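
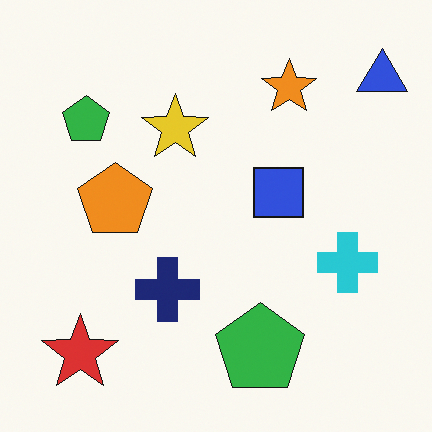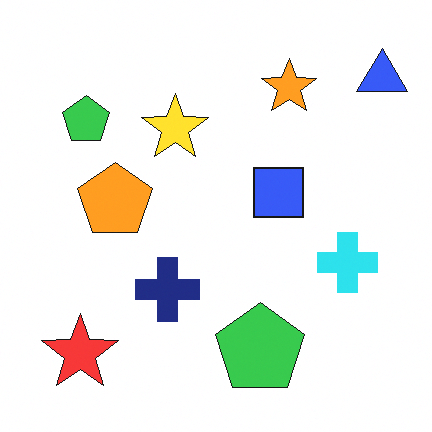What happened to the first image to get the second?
The second image is the first brightened a little.

Every pixel — background and shapes alike — is uniformly brightened.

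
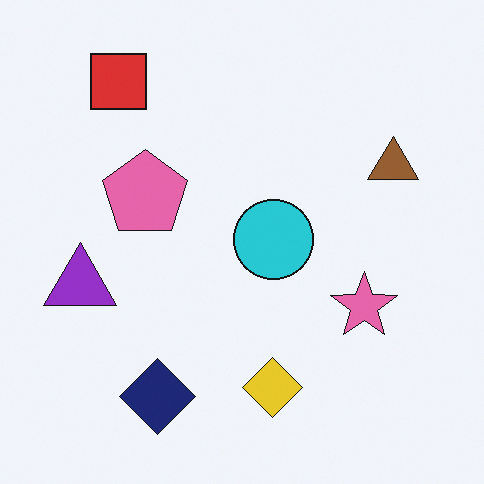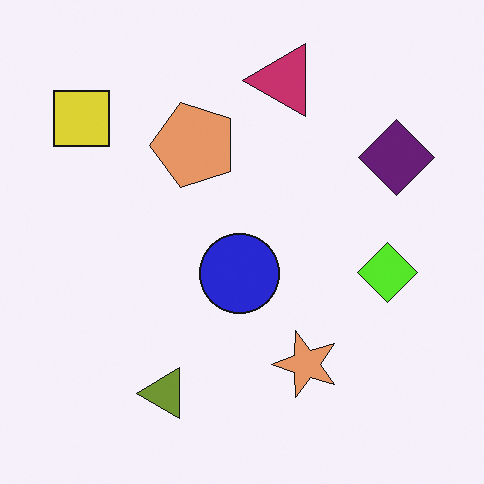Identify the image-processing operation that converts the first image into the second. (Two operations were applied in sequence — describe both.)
Transposed (reflected across the top-left ↔ bottom-right diagonal), then hue-shifted by a small amount.

Shapes have swapped their row and column positions — what was in the top-right is now in the bottom-left — a diagonal reflection. Every shape's color has rotated by the same amount around the hue wheel — a uniform hue shift.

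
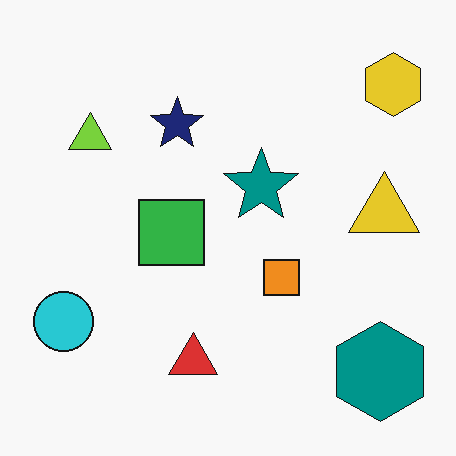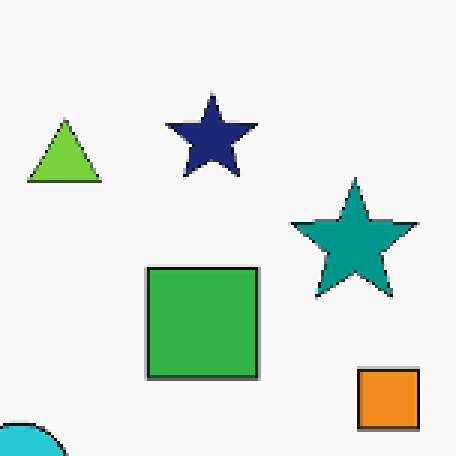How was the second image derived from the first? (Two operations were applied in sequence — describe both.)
This is the original image cropped tightly and scaled back up, then mildly pixelated.

The visible shapes are larger and the field of view is narrower; shapes near the original edges may be partly or wholly outside the frame — a crop-and-rescale. Shapes are reduced to large square blocks; fine edges and outlines are lost — a downscale-then-upscale (mosaic) effect.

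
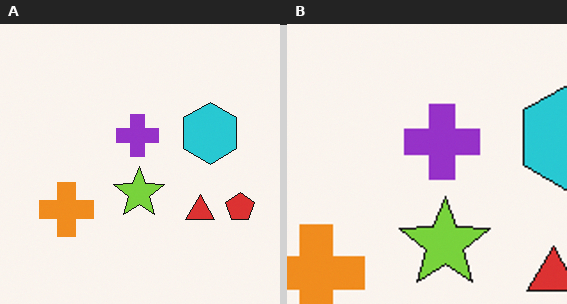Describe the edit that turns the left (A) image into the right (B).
This is the original image cropped to a noticeably smaller region and rescaled.

The visible shapes are larger and the field of view is narrower; shapes near the original edges may be partly or wholly outside the frame — a crop-and-rescale.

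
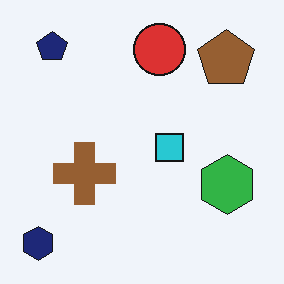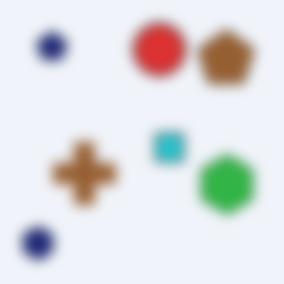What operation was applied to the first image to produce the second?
It was heavily blurred.

Shape edges and outlines are uniformly softened across the whole image.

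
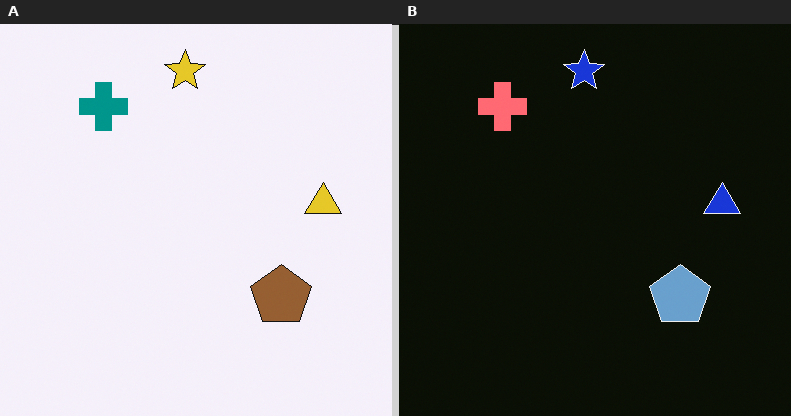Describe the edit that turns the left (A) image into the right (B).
It was color-inverted (negative).

The light background has become dark and every shape's color is its complement — a photographic negative.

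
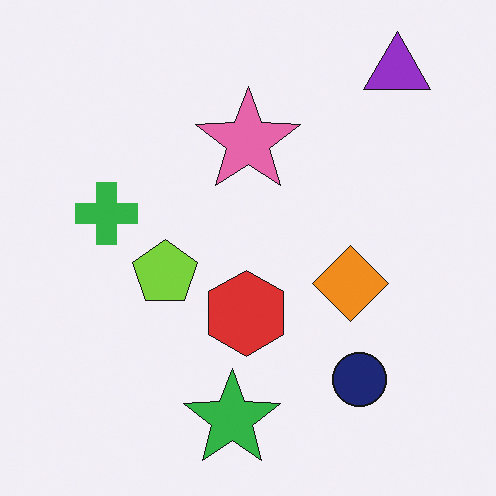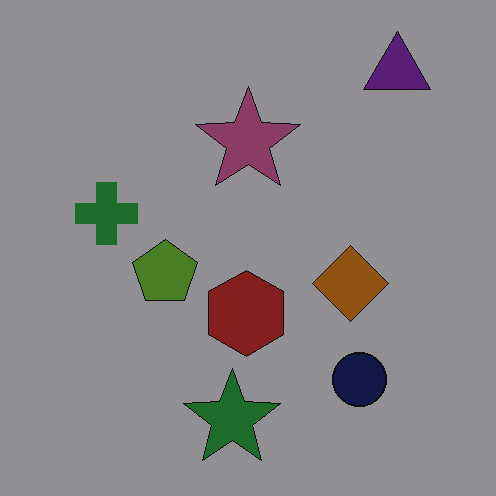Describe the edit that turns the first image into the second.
Substantially darkened.

Every pixel — background and shapes alike — is uniformly darkened.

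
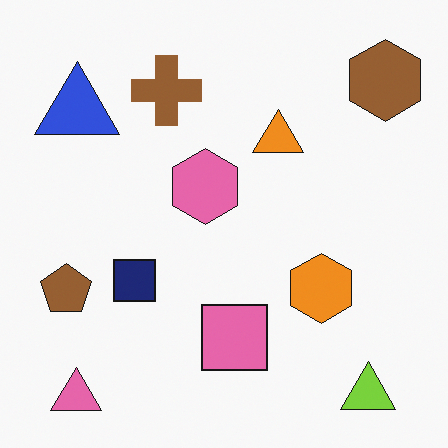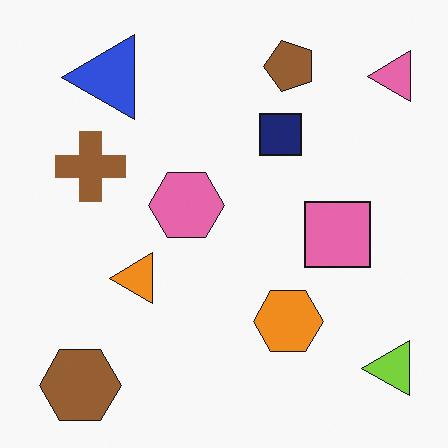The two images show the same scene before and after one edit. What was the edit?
Transposed (reflected across the top-left ↔ bottom-right diagonal).

Shapes have swapped their row and column positions — what was in the top-right is now in the bottom-left — a diagonal reflection.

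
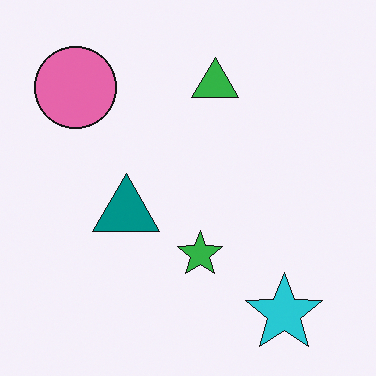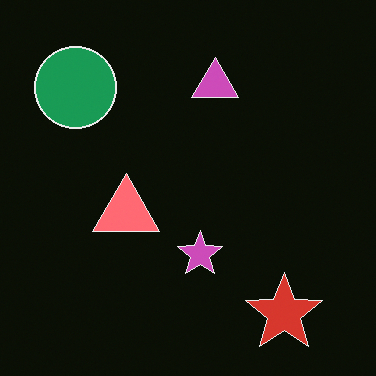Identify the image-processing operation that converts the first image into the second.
The transformation is: color-inverted (negative).

The light background has become dark and every shape's color is its complement — a photographic negative.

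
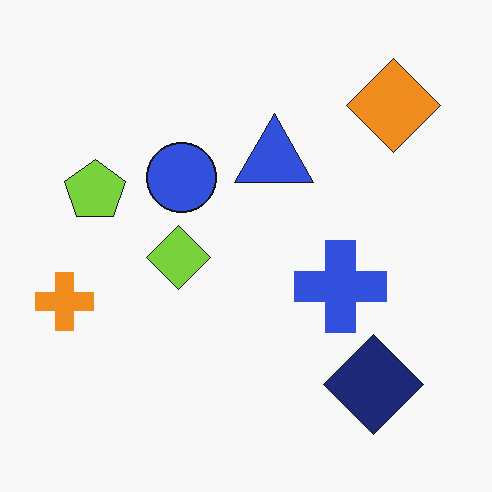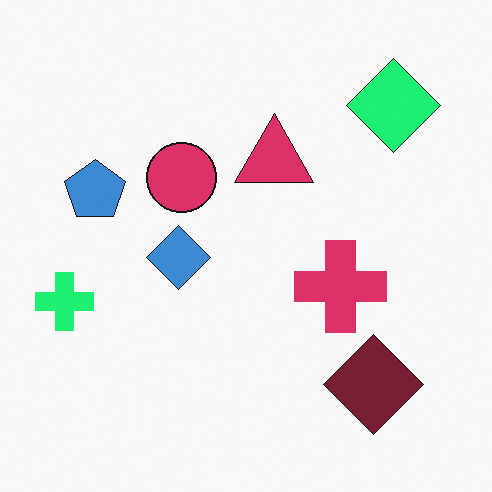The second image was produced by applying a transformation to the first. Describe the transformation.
The second image is the first hue-shifted noticeably.

Every shape's color has rotated by the same amount around the hue wheel — a uniform hue shift.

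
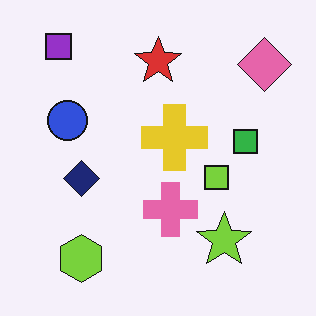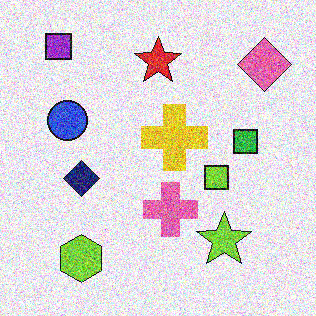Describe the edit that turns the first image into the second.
This is the original image degraded with heavy additive noise.

Random speckle covers the whole image, including the flat background.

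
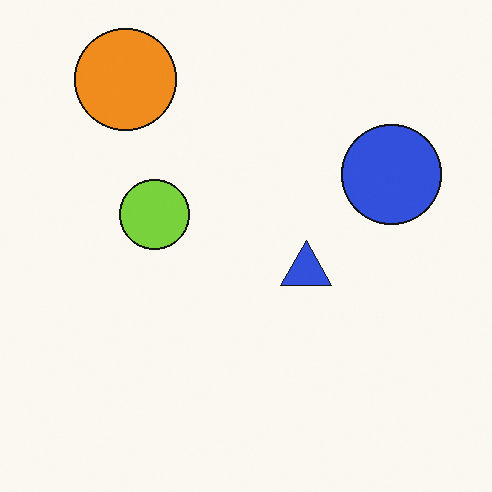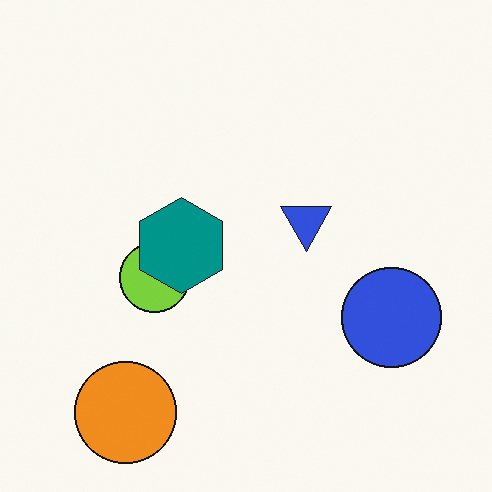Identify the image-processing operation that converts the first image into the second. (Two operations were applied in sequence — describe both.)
The transformation is: flipped vertically (top ↔ bottom), then overlaid with an additional teal hexagon.

The orange circle is in the top-left of the first image and the bottom-left of the second — shapes on opposite sides of the horizontal midline have swapped in a mirror flip. A teal hexagon appears in the second image that is absent from the first.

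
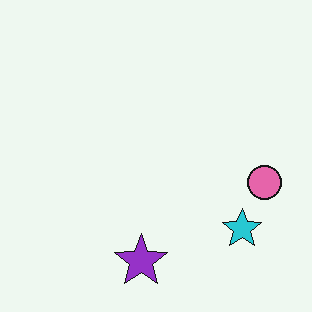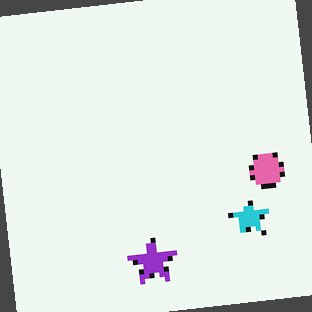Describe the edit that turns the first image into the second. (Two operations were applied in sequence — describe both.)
Mildly pixelated, then rotated counter-clockwise by a few degrees.

Shapes are reduced to large square blocks; fine edges and outlines are lost — a downscale-then-upscale (mosaic) effect. Every shape is tilted by the same angle and the image corners show triangular fill wedges — a whole-image rotation by a non-right angle.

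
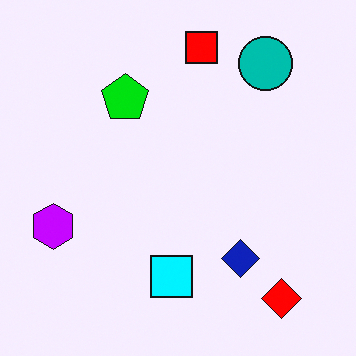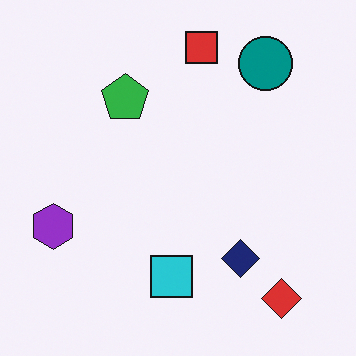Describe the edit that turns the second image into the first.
The image was heavily oversaturated.

All colors are more vivid — a global saturation change.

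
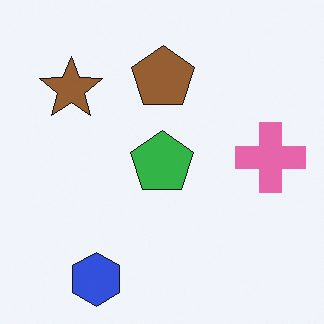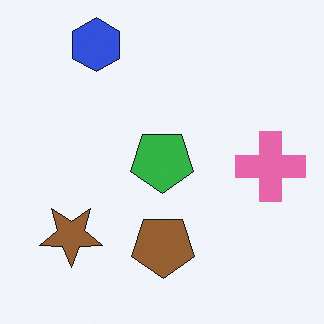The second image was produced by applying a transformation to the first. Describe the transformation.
It was flipped vertically (top ↔ bottom).

The blue hexagon is in the bottom-left of the first image and the top-left of the second — shapes on opposite sides of the horizontal midline have swapped in a mirror flip.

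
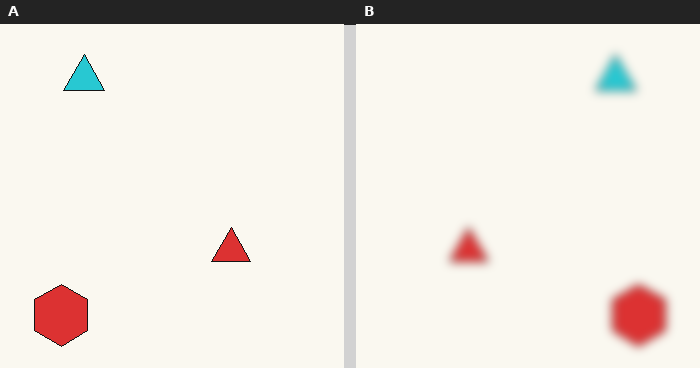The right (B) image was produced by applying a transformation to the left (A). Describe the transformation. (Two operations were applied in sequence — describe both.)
The right (B) image is the left (A) strongly gaussian-blurred, then flipped horizontally (left ↔ right).

Shape edges and outlines are uniformly softened across the whole image. The red hexagon is in the bottom-left of the left (A) image and the bottom-right of the right (B) — shapes on opposite sides of the vertical midline have swapped in a mirror flip.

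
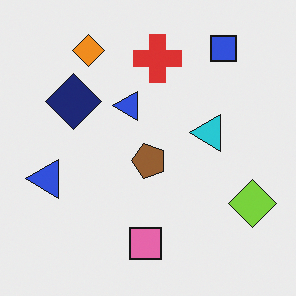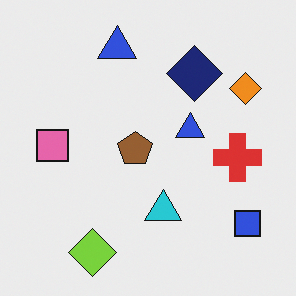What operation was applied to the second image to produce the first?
It was rotated 90° counter-clockwise.

The blue square sits in the bottom-right of the second image and the top-right of the first — consistent with a whole-image 90° counter-clockwise rotation.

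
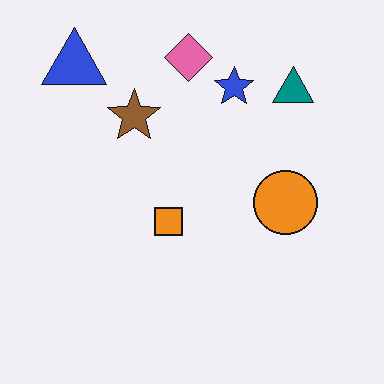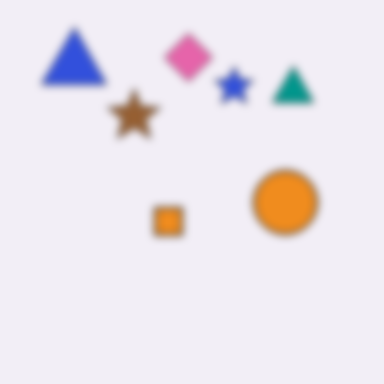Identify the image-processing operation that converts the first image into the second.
This is the original image noticeably gaussian-blurred.

Shape edges and outlines are uniformly softened across the whole image.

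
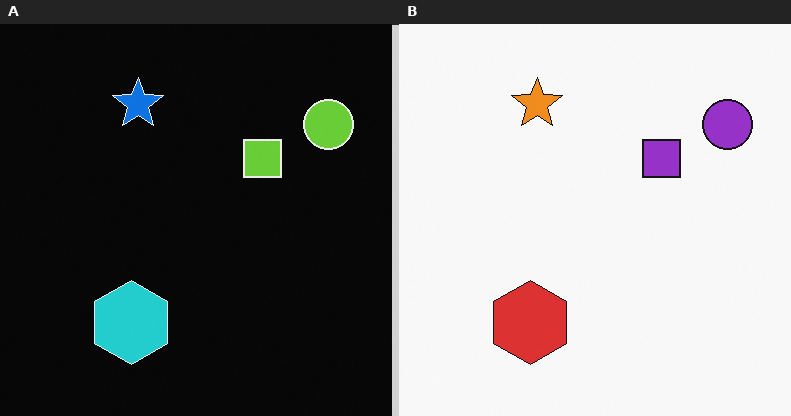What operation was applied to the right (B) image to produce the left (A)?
The image was color-inverted (negative).

The light background has become dark and every shape's color is its complement — a photographic negative.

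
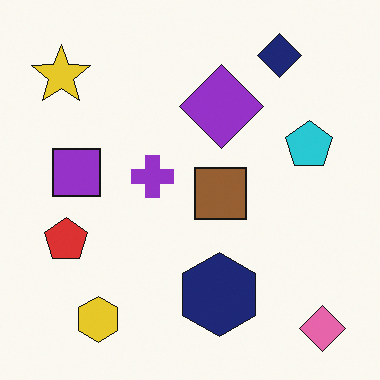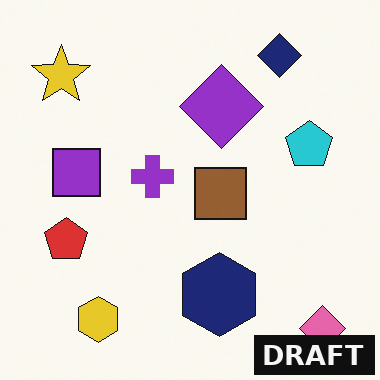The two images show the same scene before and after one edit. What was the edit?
The transformation is: watermarked with the text "DRAFT" in the lower-right corner.

A dark label reading "DRAFT" appears in the lower-right corner.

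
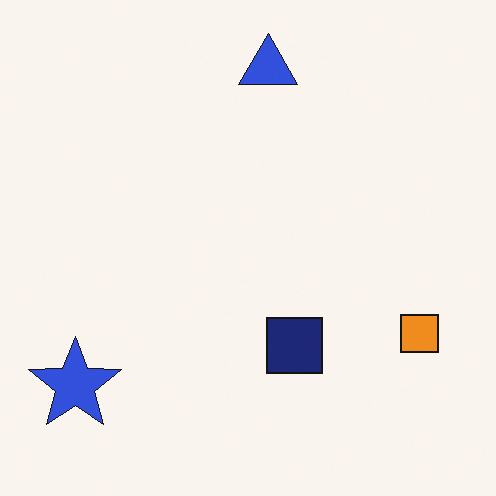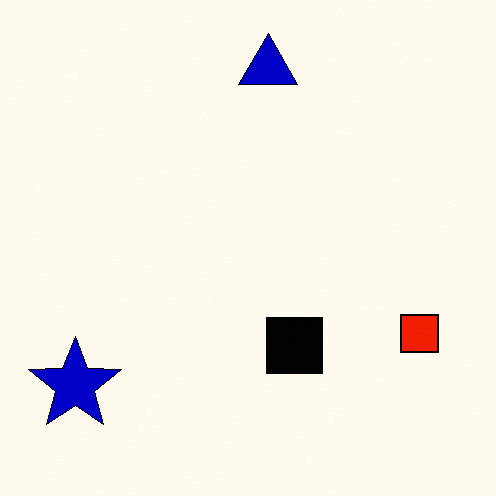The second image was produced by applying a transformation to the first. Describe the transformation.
The transformation is: given much higher contrast.

Tones are pushed away from mid-grey across the whole image — a global contrast change.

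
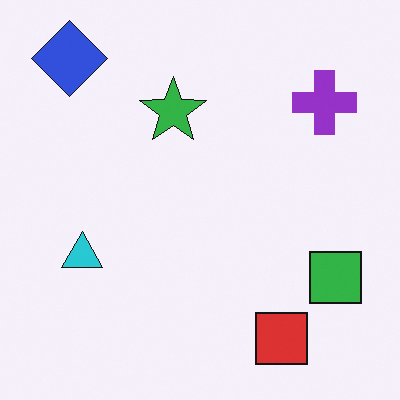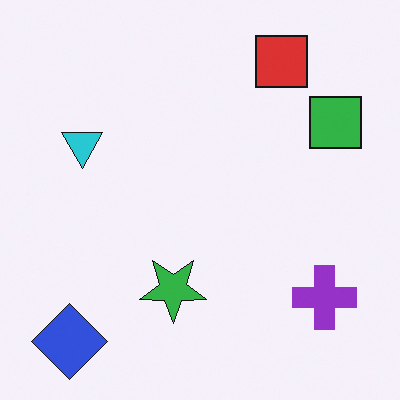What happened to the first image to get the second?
It was flipped vertically (top ↔ bottom).

The blue diamond is in the top-left of the first image and the bottom-left of the second — shapes on opposite sides of the horizontal midline have swapped in a mirror flip.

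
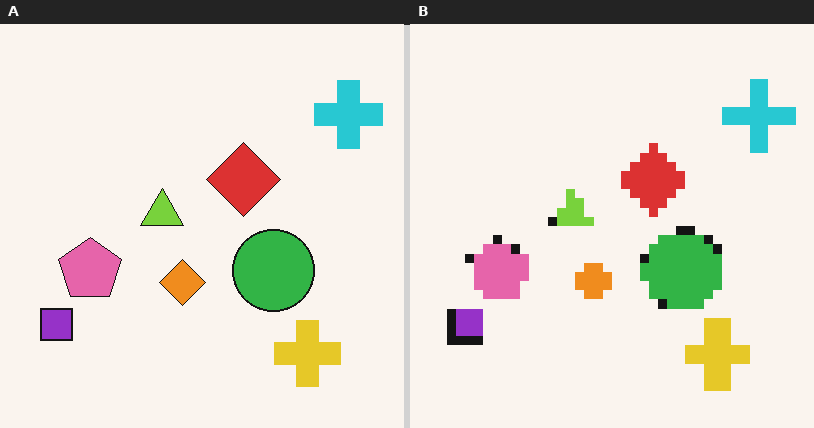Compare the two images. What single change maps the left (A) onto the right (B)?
The right (B) image is the left (A) heavily pixelated into large blocks.

Shapes are reduced to large square blocks; fine edges and outlines are lost — a downscale-then-upscale (mosaic) effect.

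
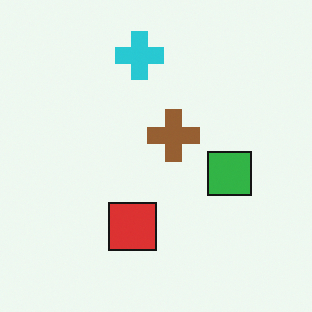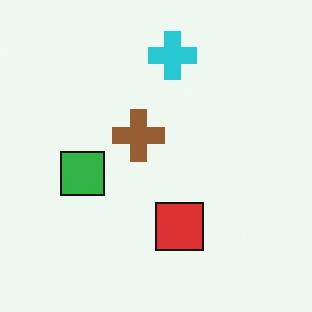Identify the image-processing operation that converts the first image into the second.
This is the original image flipped horizontally (left ↔ right).

The green square is in the right of the first image and the left of the second — shapes on opposite sides of the vertical midline have swapped in a mirror flip.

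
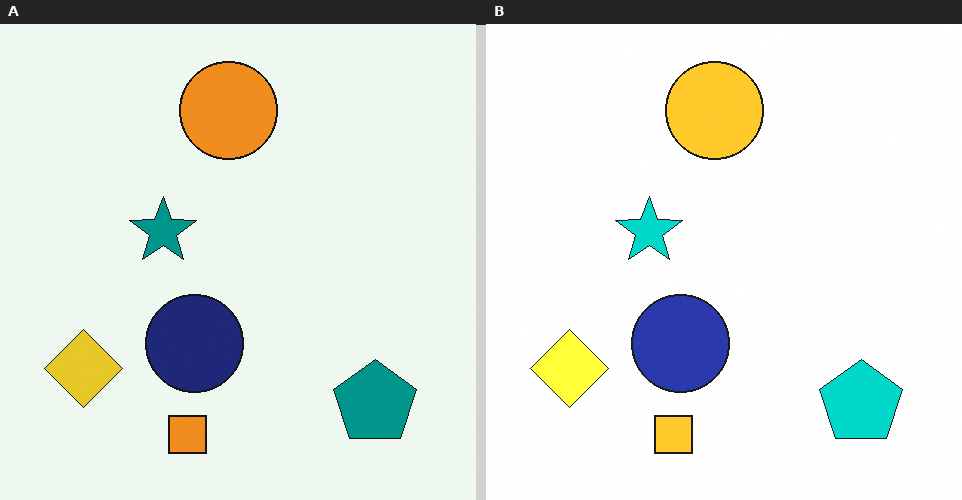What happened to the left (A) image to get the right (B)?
The right (B) image is the left (A) substantially brightened.

Every pixel — background and shapes alike — is uniformly brightened.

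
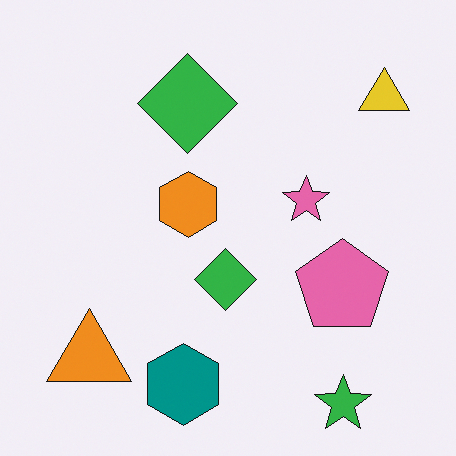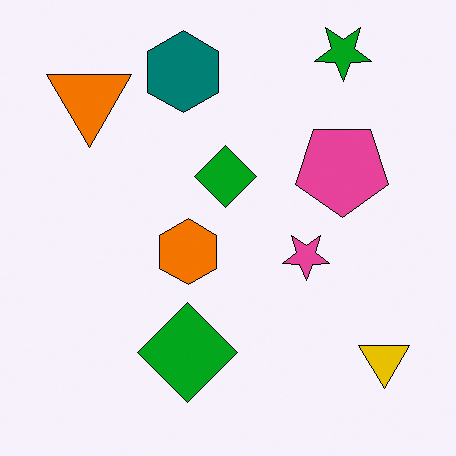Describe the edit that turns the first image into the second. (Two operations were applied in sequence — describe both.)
This is the original image flipped vertically (top ↔ bottom), then given slightly increased contrast.

The green star is in the bottom-right of the first image and the top-right of the second — shapes on opposite sides of the horizontal midline have swapped in a mirror flip. Tones are pushed away from mid-grey across the whole image — a global contrast change.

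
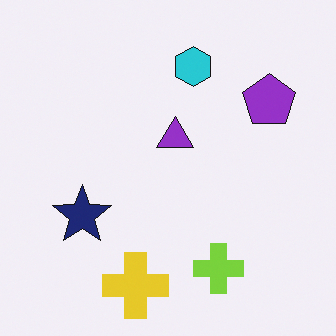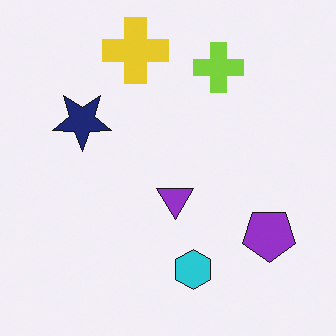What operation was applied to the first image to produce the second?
This is the original image flipped vertically (top ↔ bottom).

The yellow cross is in the bottom of the first image and the top of the second — shapes on opposite sides of the horizontal midline have swapped in a mirror flip.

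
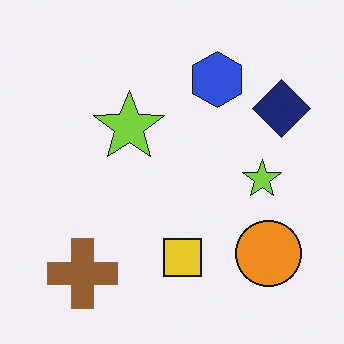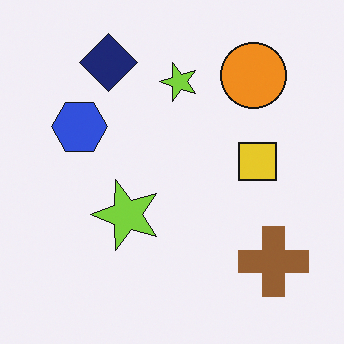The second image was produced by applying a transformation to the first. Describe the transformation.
The transformation is: rotated 90° counter-clockwise.

The brown cross sits in the bottom-left of the first image and the bottom-right of the second — consistent with a whole-image 90° counter-clockwise rotation.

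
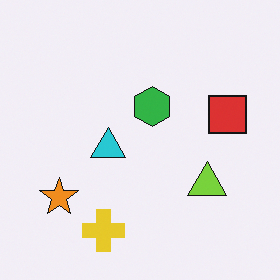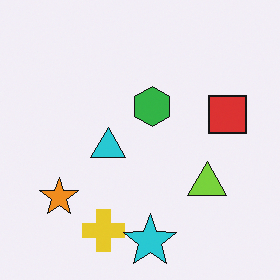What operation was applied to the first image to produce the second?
It was overlaid with an additional cyan star.

A cyan star appears in the second image that is absent from the first.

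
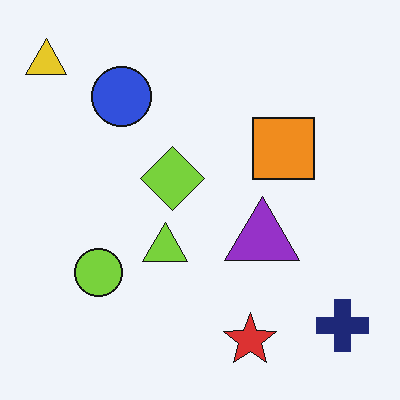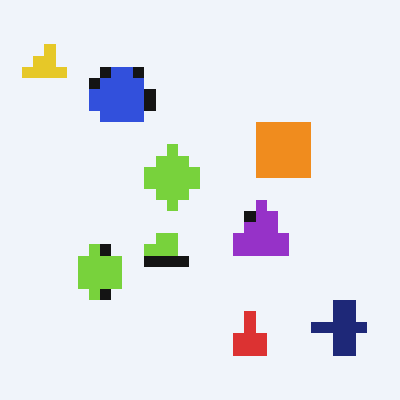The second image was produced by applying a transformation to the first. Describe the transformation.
The second image is the first coarsely pixelated.

Shapes are reduced to large square blocks; fine edges and outlines are lost — a downscale-then-upscale (mosaic) effect.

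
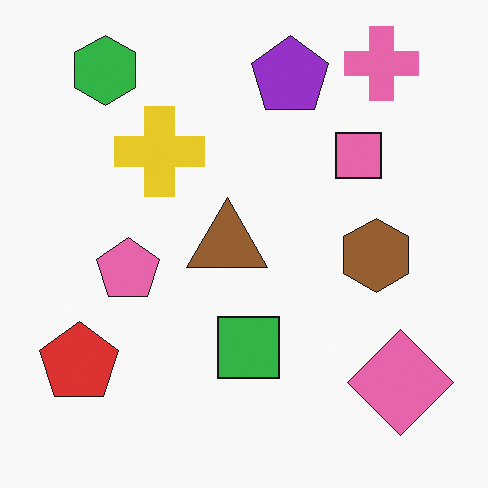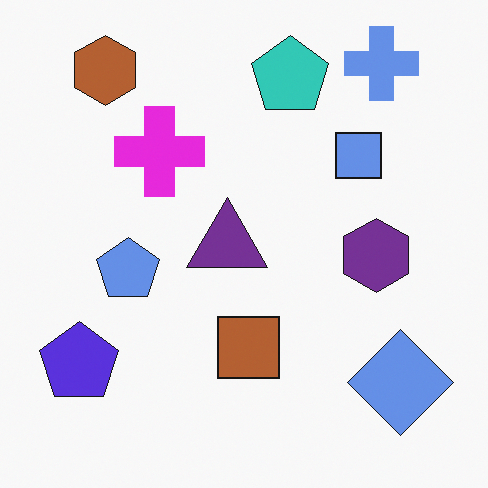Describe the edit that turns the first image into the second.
This is the original image hue-shifted by a large amount.

Every shape's color has rotated by the same amount around the hue wheel — a uniform hue shift.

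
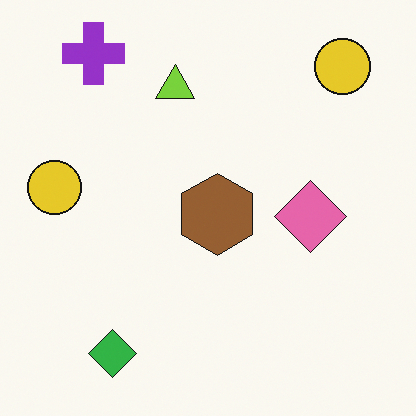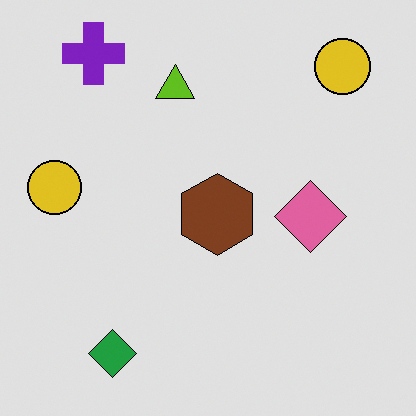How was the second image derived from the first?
This is the original image moderately posterized.

Each flat color has snapped to a coarser quantized level — most visibly, the near-white background has dropped to a flat grey.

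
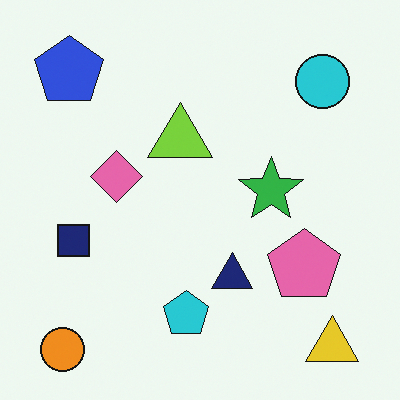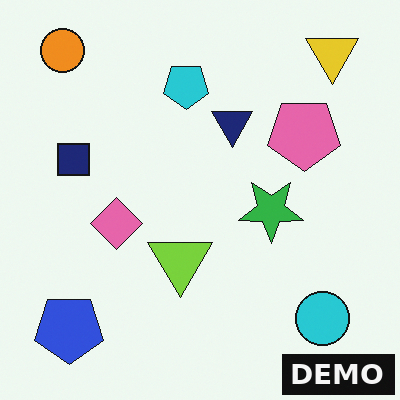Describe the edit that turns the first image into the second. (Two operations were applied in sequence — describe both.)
Flipped vertically (top ↔ bottom), then watermarked with the text "DEMO" in the lower-right corner.

The orange circle is in the bottom-left of the first image and the top-left of the second — shapes on opposite sides of the horizontal midline have swapped in a mirror flip. A dark label reading "DEMO" appears in the lower-right corner.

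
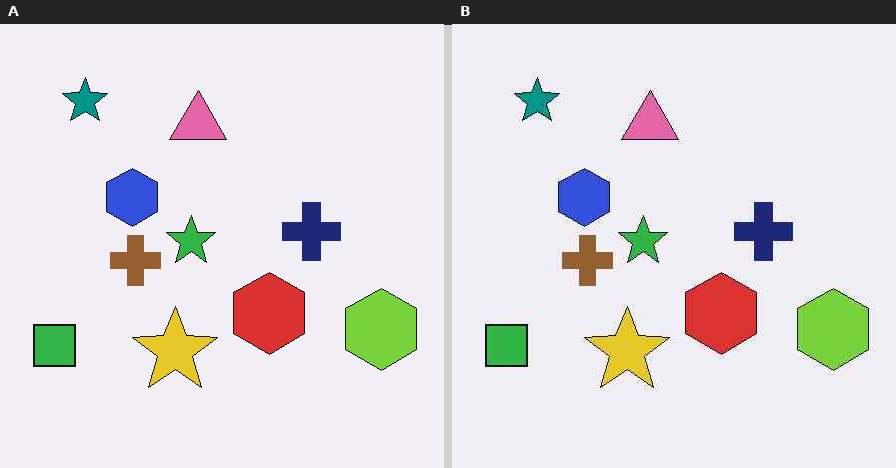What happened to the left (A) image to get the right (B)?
This is the original image JPEG-compressed with visible artifacts.

Blocky 8×8 compression artifacts appear around shape edges and the flat background shows ringing — characteristic JPEG degradation.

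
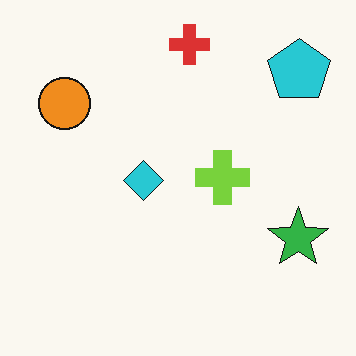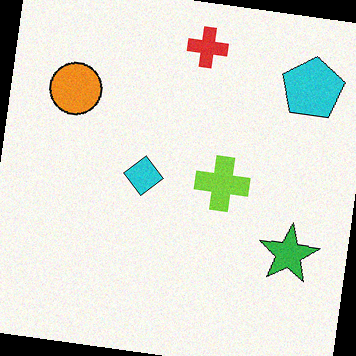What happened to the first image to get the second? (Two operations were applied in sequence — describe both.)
This is the original image degraded with subtle gaussian noise, then rotated clockwise by a few degrees.

Random speckle covers the whole image, including the flat background. Every shape is tilted by the same angle and the image corners show triangular fill wedges — a whole-image rotation by a non-right angle.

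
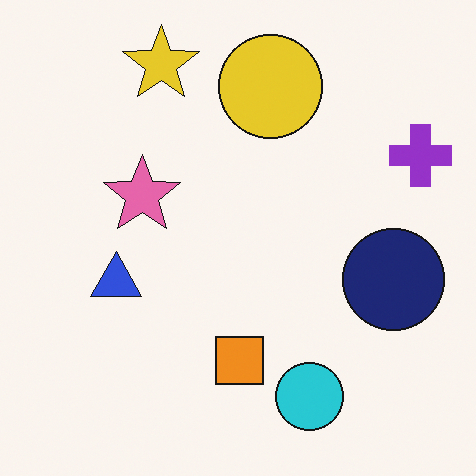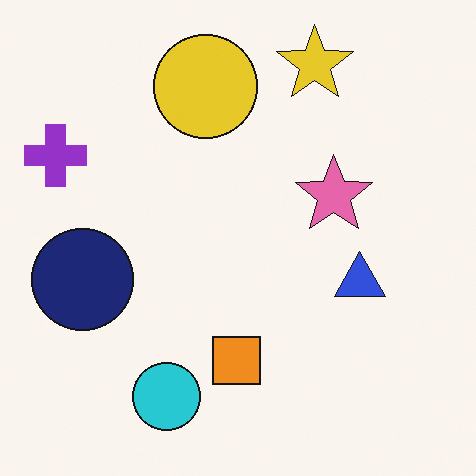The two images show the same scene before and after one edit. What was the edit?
This is the original image flipped horizontally (left ↔ right).

The purple cross is in the top-right of the first image and the top-left of the second — shapes on opposite sides of the vertical midline have swapped in a mirror flip.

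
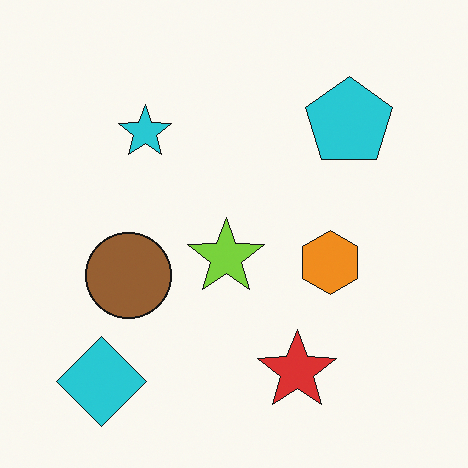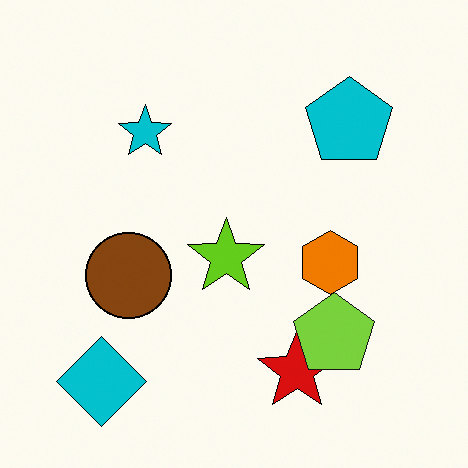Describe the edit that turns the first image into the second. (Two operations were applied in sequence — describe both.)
The image was given slightly increased contrast, then overlaid with an additional lime pentagon.

Tones are pushed away from mid-grey across the whole image — a global contrast change. A lime pentagon appears in the second image that is absent from the first.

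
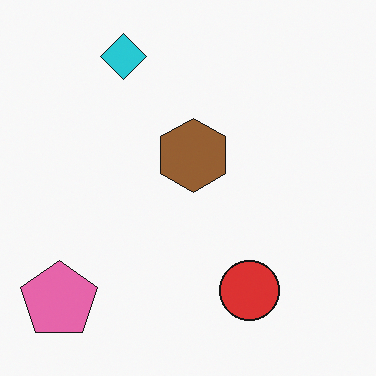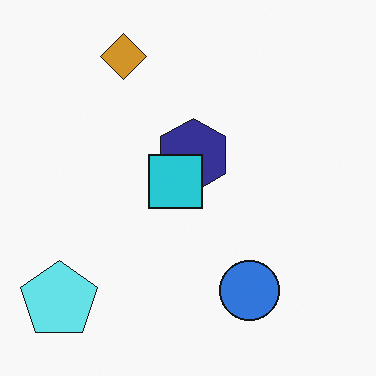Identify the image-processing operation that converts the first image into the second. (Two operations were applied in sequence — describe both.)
It was hue-shifted by a large amount, then overlaid with an additional cyan square.

Every shape's color has rotated by the same amount around the hue wheel — a uniform hue shift. A cyan square appears in the second image that is absent from the first.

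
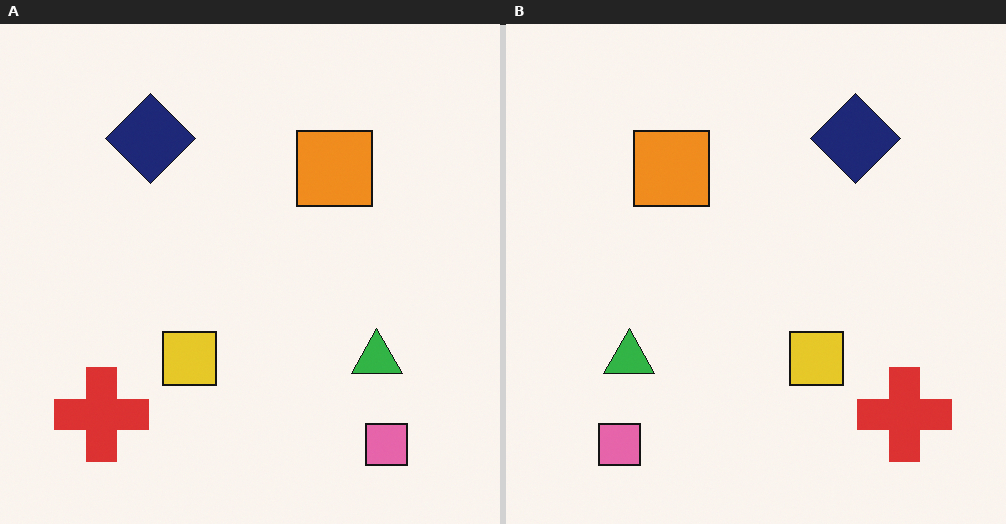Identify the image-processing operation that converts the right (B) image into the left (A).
This is the original image flipped horizontally (left ↔ right).

The red cross is in the bottom-right of the right (B) image and the bottom-left of the left (A) — shapes on opposite sides of the vertical midline have swapped in a mirror flip.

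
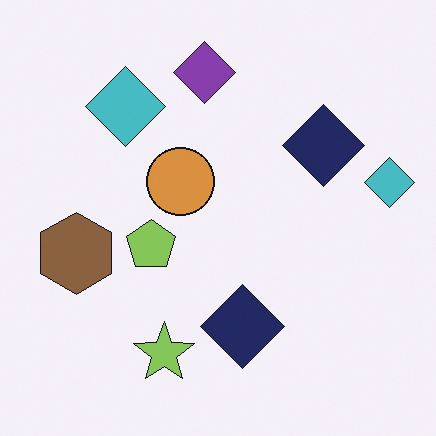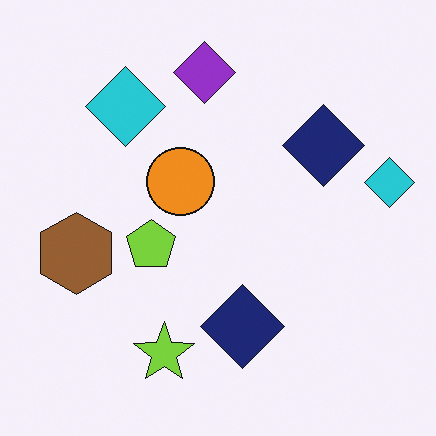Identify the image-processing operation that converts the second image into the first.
The image was slightly desaturated.

All colors are more muted and greyish — a global saturation change.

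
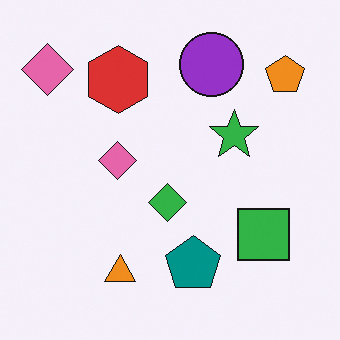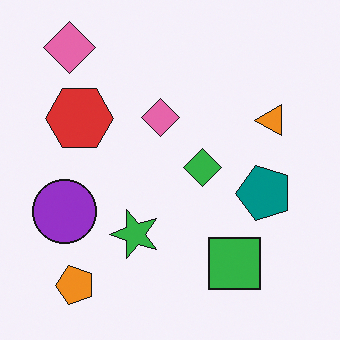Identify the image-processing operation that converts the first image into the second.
It was transposed (reflected across the top-left ↔ bottom-right diagonal).

Shapes have swapped their row and column positions — what was in the top-right is now in the bottom-left — a diagonal reflection.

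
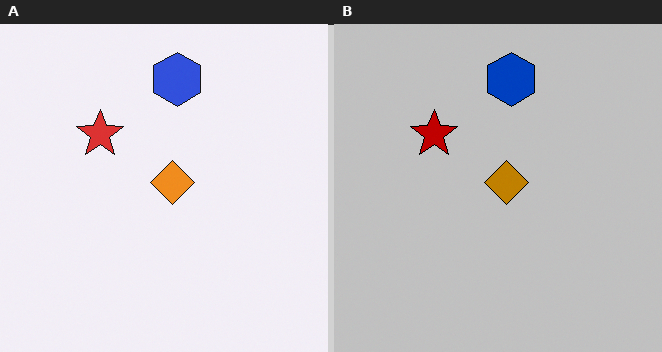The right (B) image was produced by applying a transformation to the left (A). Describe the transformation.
This is the original image aggressively posterized.

Each flat color has snapped to a coarser quantized level — most visibly, the near-white background has dropped to a flat grey.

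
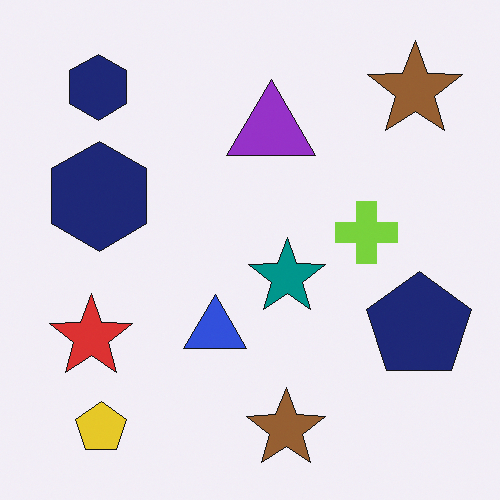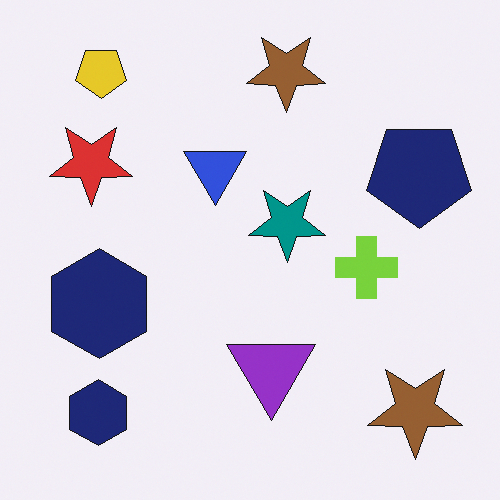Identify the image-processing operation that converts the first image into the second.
It was flipped vertically (top ↔ bottom).

The yellow pentagon is in the bottom-left of the first image and the top-left of the second — shapes on opposite sides of the horizontal midline have swapped in a mirror flip.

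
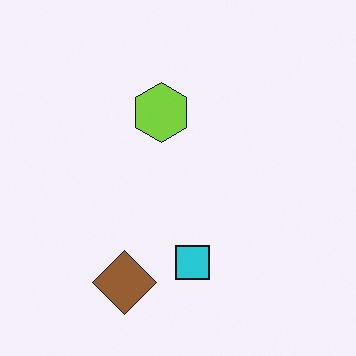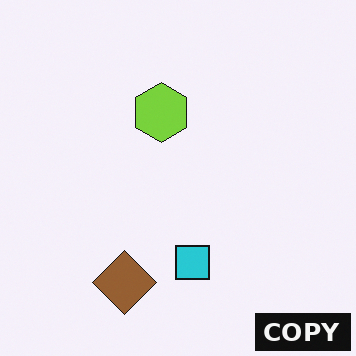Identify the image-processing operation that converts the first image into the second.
This is the original image watermarked with the text "COPY" in the lower-right corner.

A dark label reading "COPY" appears in the lower-right corner.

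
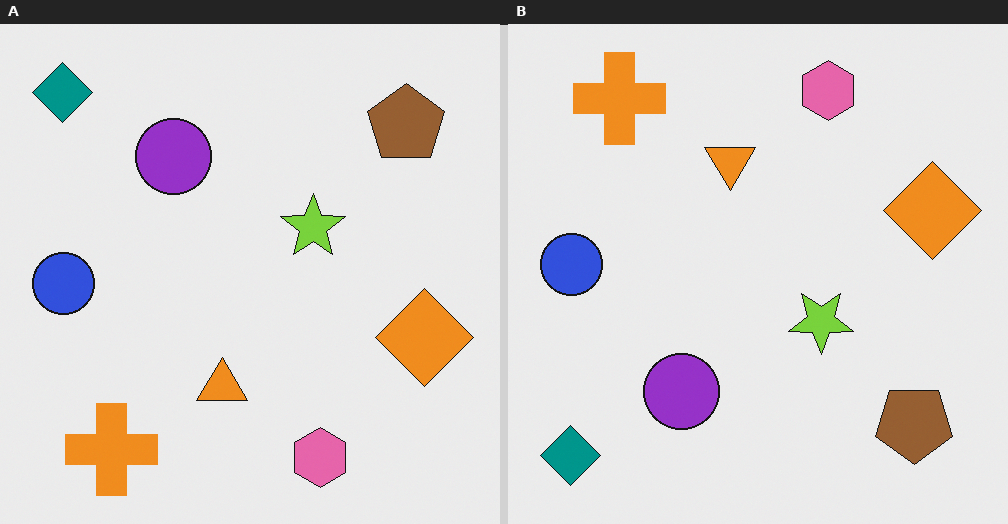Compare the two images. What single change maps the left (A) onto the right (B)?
It was flipped vertically (top ↔ bottom).

The pink hexagon is in the bottom of the left (A) image and the top of the right (B) — shapes on opposite sides of the horizontal midline have swapped in a mirror flip.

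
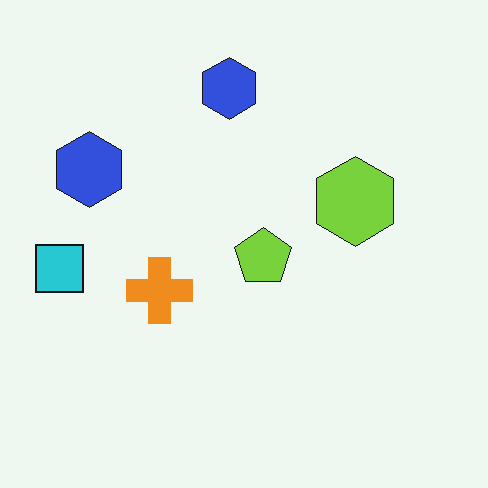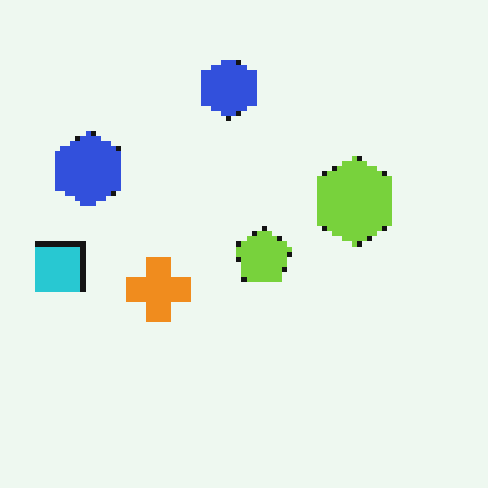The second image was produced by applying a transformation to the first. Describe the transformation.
It was mildly pixelated.

Shapes are reduced to large square blocks; fine edges and outlines are lost — a downscale-then-upscale (mosaic) effect.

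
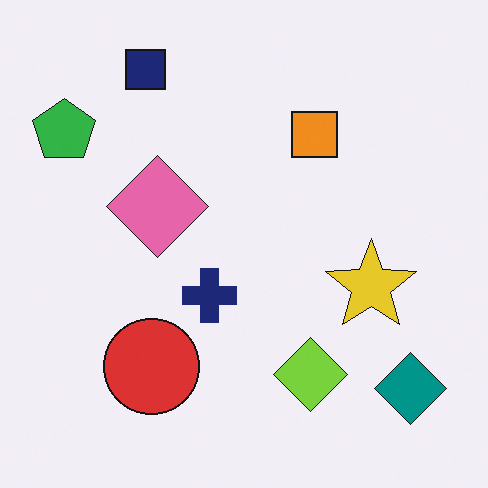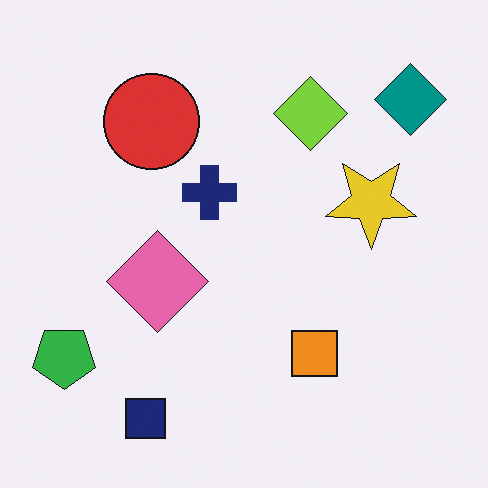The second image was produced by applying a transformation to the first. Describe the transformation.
The transformation is: flipped vertically (top ↔ bottom).

The navy square is in the top-left of the first image and the bottom-left of the second — shapes on opposite sides of the horizontal midline have swapped in a mirror flip.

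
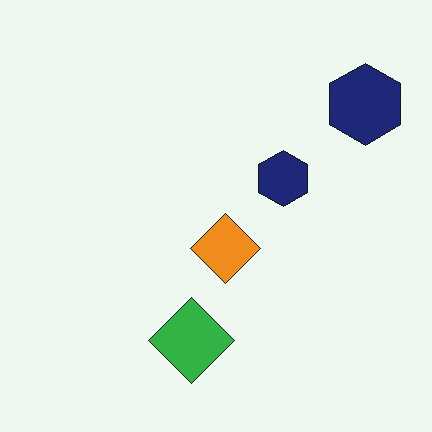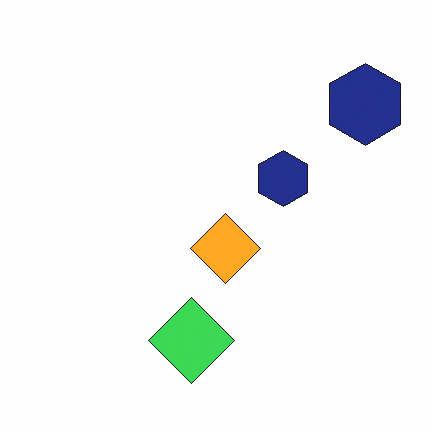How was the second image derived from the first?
It was brightened a little.

Every pixel — background and shapes alike — is uniformly brightened.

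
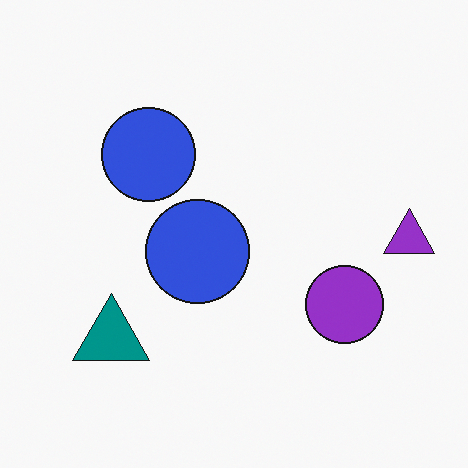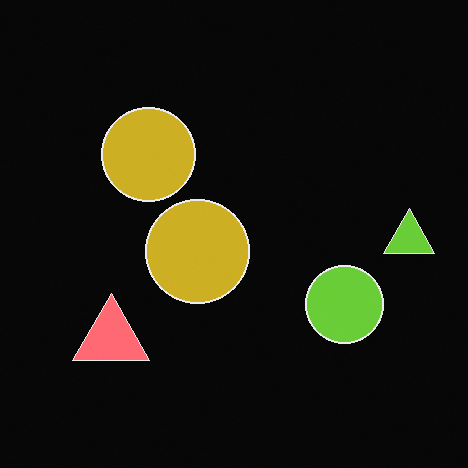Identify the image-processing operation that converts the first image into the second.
The image was color-inverted (negative).

The light background has become dark and every shape's color is its complement — a photographic negative.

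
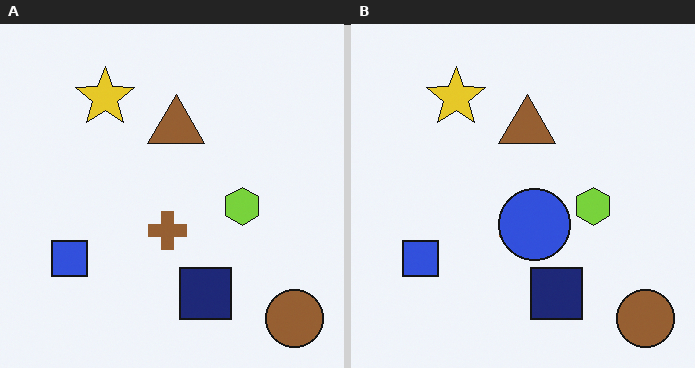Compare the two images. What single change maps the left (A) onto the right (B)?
The right (B) image is the left (A) overlaid with an additional blue circle.

A blue circle appears in the right (B) image that is absent from the left (A).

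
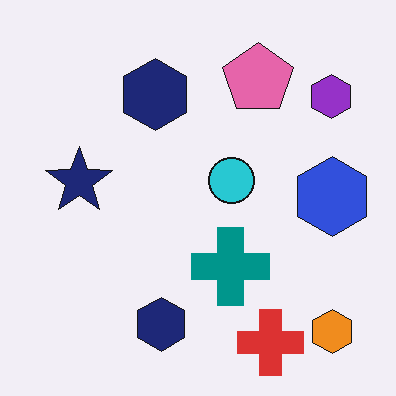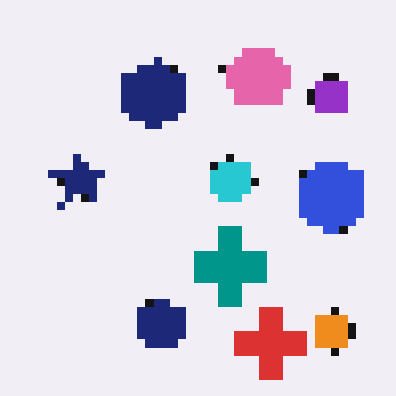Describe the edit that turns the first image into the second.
The image was moderately pixelated.

Shapes are reduced to large square blocks; fine edges and outlines are lost — a downscale-then-upscale (mosaic) effect.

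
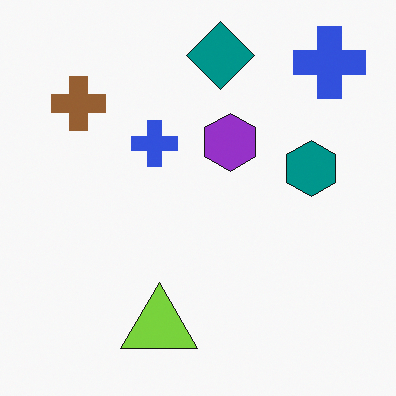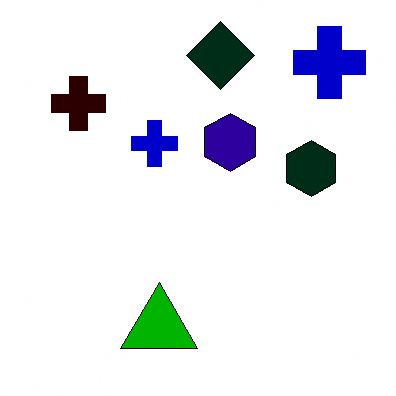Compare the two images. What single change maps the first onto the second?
The image was boosted in contrast.

Tones are pushed away from mid-grey across the whole image — a global contrast change.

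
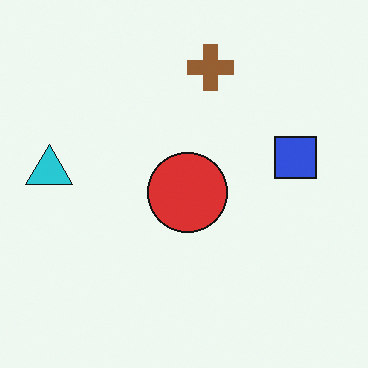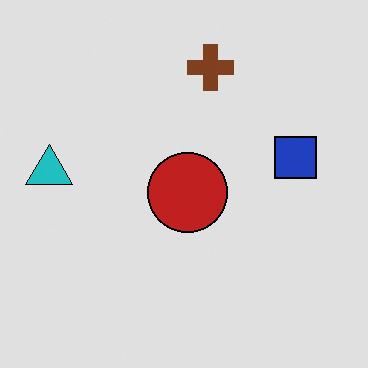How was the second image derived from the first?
Moderately posterized.

Each flat color has snapped to a coarser quantized level — most visibly, the near-white background has dropped to a flat grey.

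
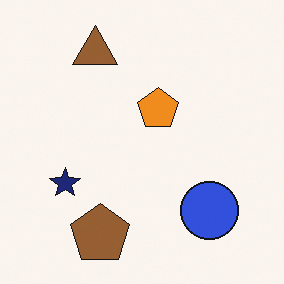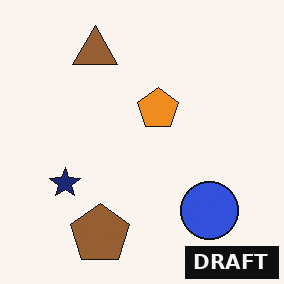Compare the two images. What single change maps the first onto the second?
This is the original image watermarked with the text "DRAFT" in the lower-right corner.

A dark label reading "DRAFT" appears in the lower-right corner.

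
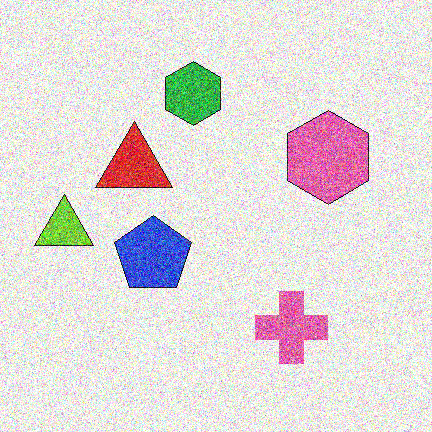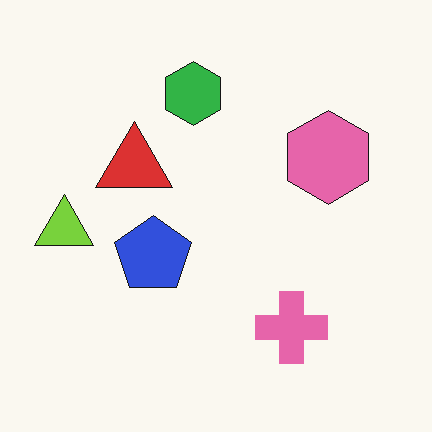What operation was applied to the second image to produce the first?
The transformation is: degraded with heavy additive noise.

Random speckle covers the whole image, including the flat background.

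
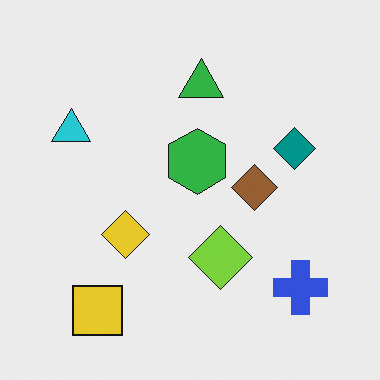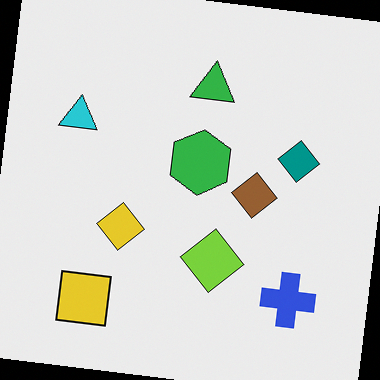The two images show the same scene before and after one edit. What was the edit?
It was rotated clockwise by a small amount.

Every shape is tilted by the same angle and the image corners show triangular fill wedges — a whole-image rotation by a non-right angle.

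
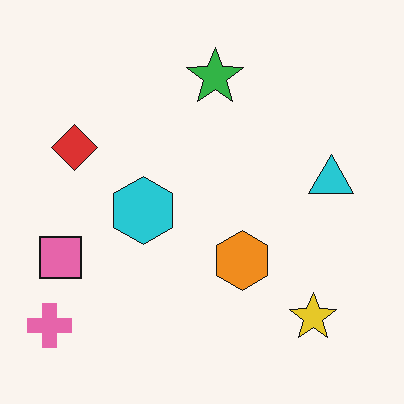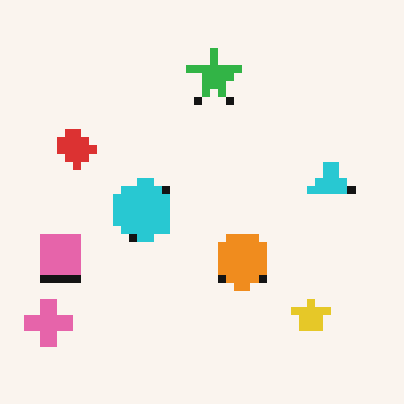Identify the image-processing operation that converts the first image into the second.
The image was pixelated into visible square blocks.

Shapes are reduced to large square blocks; fine edges and outlines are lost — a downscale-then-upscale (mosaic) effect.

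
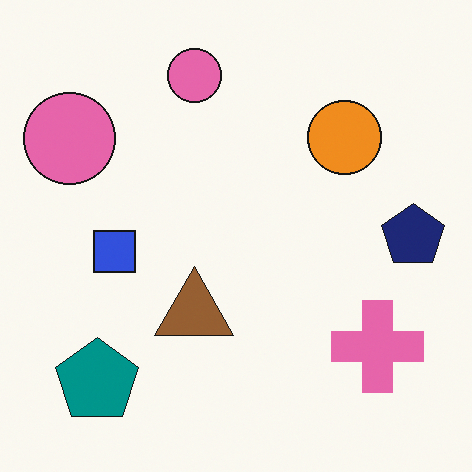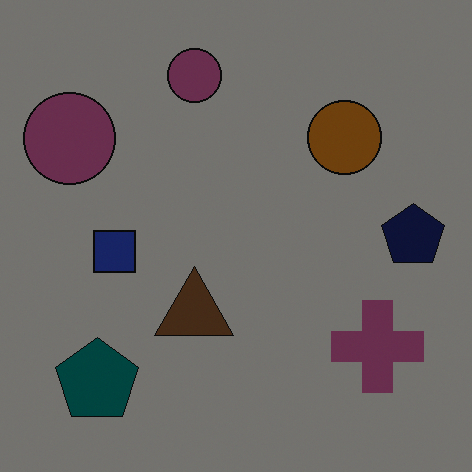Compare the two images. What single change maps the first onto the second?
It was darkened a lot.

Every pixel — background and shapes alike — is uniformly darkened.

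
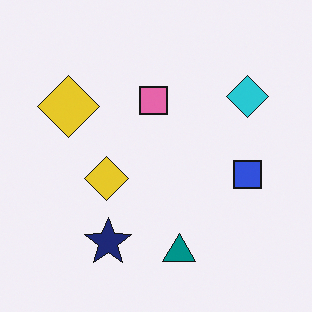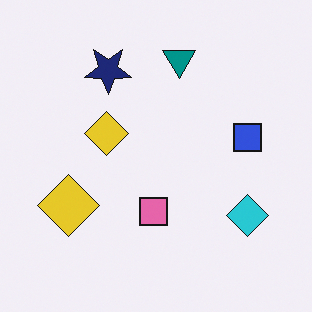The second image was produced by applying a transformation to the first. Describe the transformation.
The image was flipped vertically (top ↔ bottom).

The teal triangle is in the bottom of the first image and the top of the second — shapes on opposite sides of the horizontal midline have swapped in a mirror flip.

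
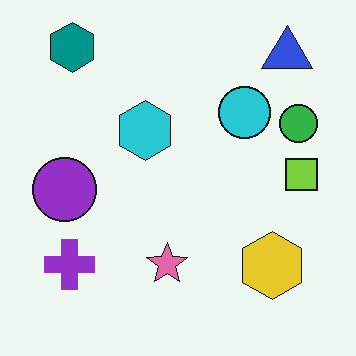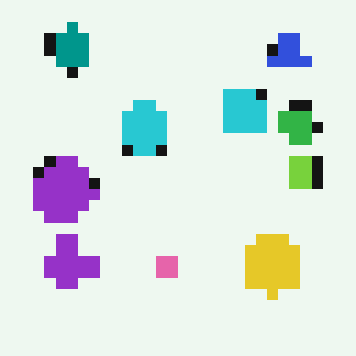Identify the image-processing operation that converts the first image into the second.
The image was heavily pixelated into large blocks.

Shapes are reduced to large square blocks; fine edges and outlines are lost — a downscale-then-upscale (mosaic) effect.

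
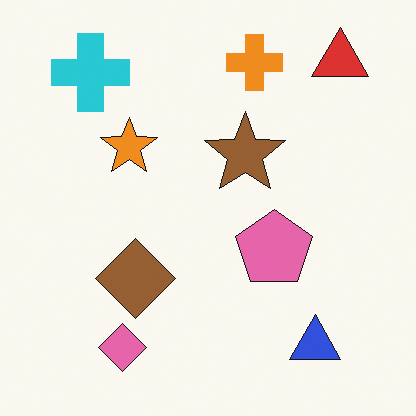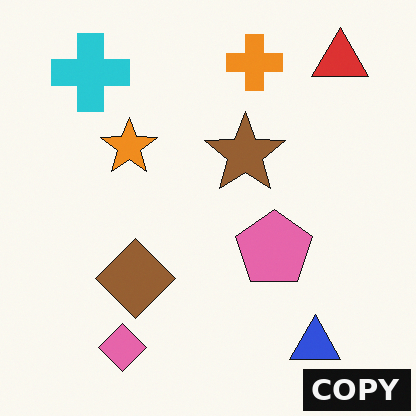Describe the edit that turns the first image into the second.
The image was watermarked with the text "COPY" in the lower-right corner.

A dark label reading "COPY" appears in the lower-right corner.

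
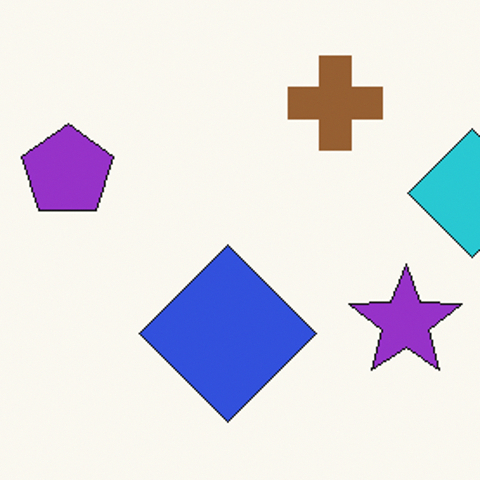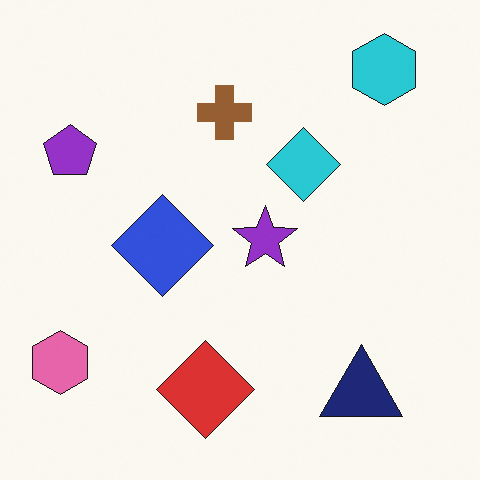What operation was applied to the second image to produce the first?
The first image is the second cropped tightly and scaled back up.

The visible shapes are larger and the field of view is narrower; shapes near the original edges may be partly or wholly outside the frame — a crop-and-rescale.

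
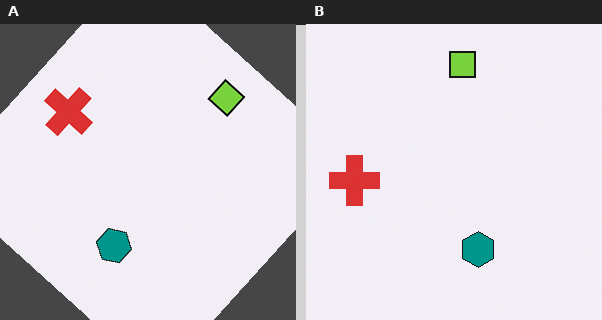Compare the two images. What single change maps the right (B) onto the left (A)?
The transformation is: rotated clockwise by a large amount — several tens of degrees.

Every shape is tilted by the same angle and the image corners show triangular fill wedges — a whole-image rotation by a non-right angle.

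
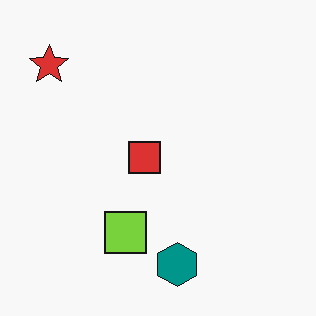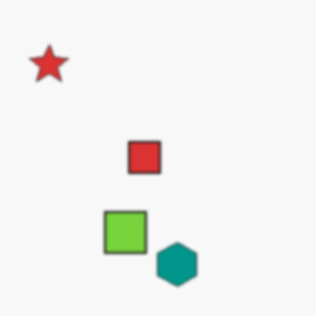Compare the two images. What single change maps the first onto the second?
Lightly blurred.

Shape edges and outlines are uniformly softened across the whole image.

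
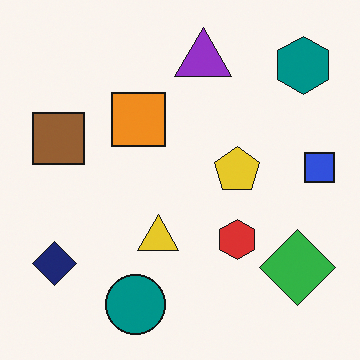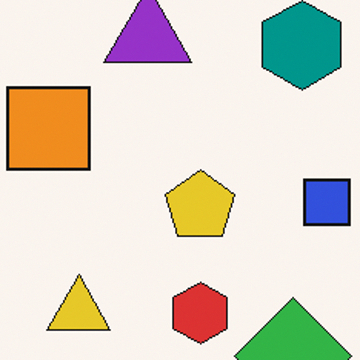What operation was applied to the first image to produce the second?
The second image is the first cropped slightly and scaled back up.

The visible shapes are larger and the field of view is narrower; shapes near the original edges may be partly or wholly outside the frame — a crop-and-rescale.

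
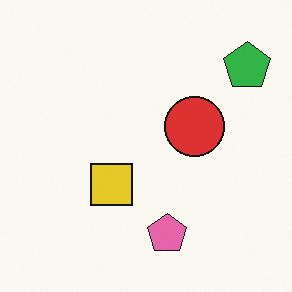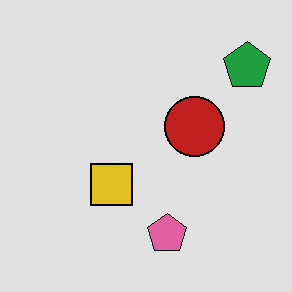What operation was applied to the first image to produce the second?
This is the original image moderately posterized.

Each flat color has snapped to a coarser quantized level — most visibly, the near-white background has dropped to a flat grey.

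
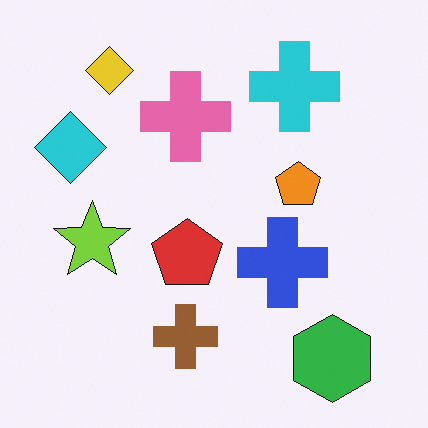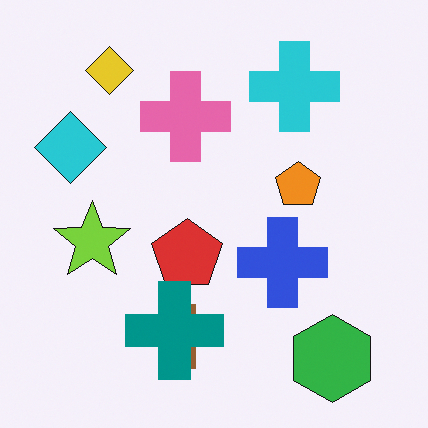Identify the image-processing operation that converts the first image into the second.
The transformation is: overlaid with an additional teal cross.

A teal cross appears in the second image that is absent from the first.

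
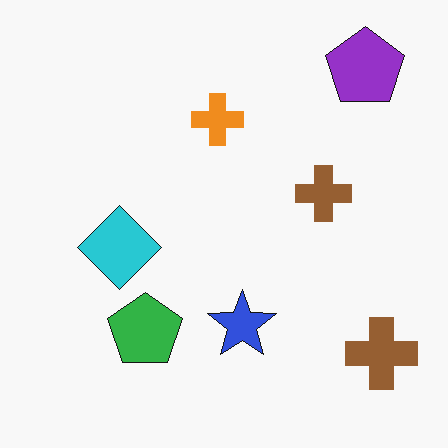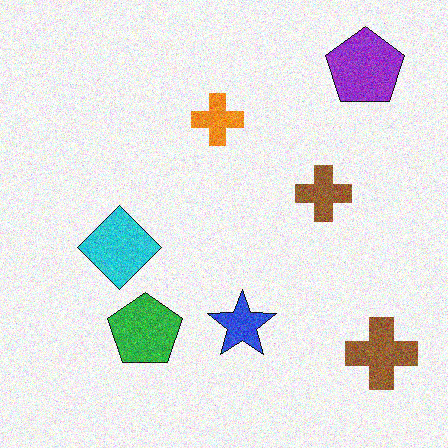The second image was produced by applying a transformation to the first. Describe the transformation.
Degraded with moderate additive noise.

Random speckle covers the whole image, including the flat background.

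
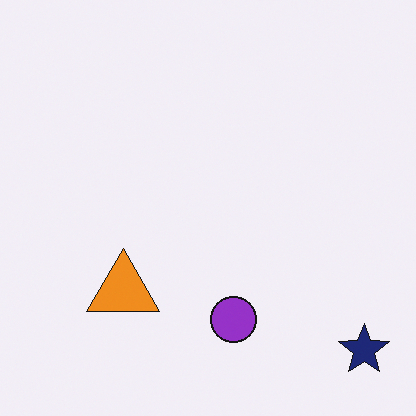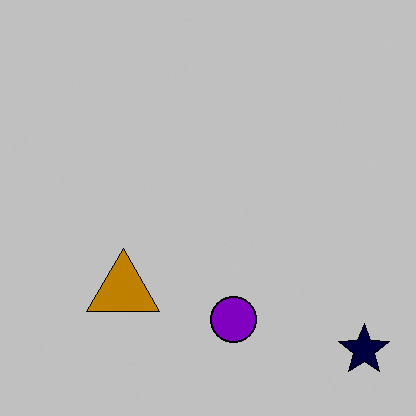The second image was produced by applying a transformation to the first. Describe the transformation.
This is the original image heavily posterized to just a handful of flat colors.

Each flat color has snapped to a coarser quantized level — most visibly, the near-white background has dropped to a flat grey.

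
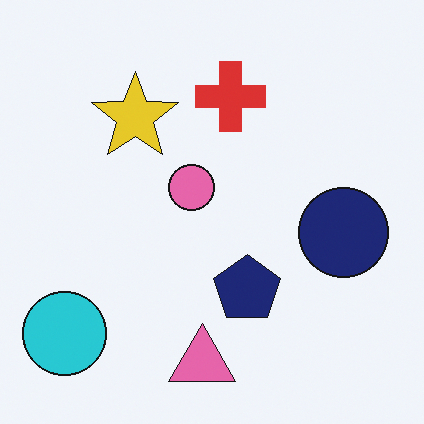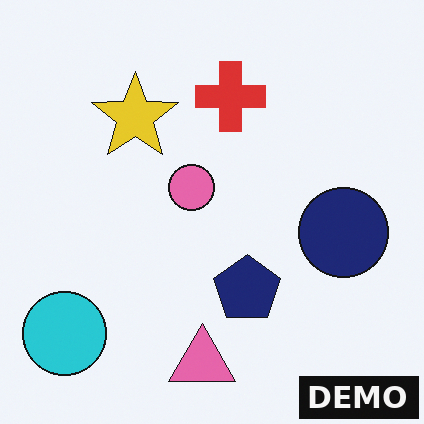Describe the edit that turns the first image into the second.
The image was watermarked with the text "DEMO" in the lower-right corner.

A dark label reading "DEMO" appears in the lower-right corner.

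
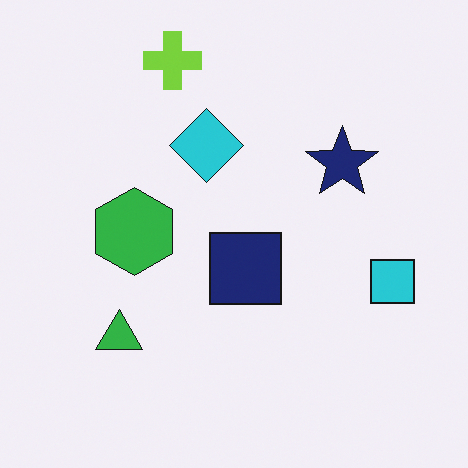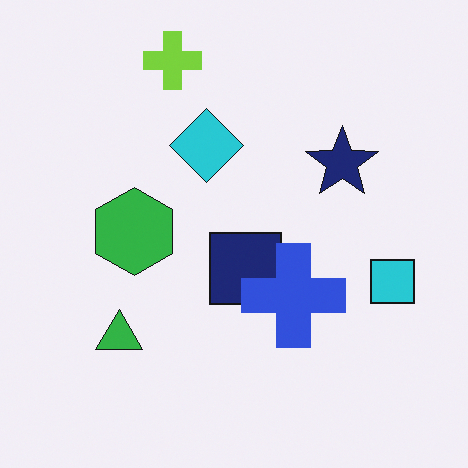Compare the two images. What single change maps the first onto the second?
The image was overlaid with an additional blue cross.

A blue cross appears in the second image that is absent from the first.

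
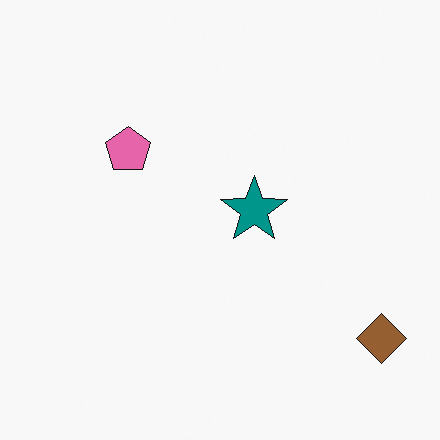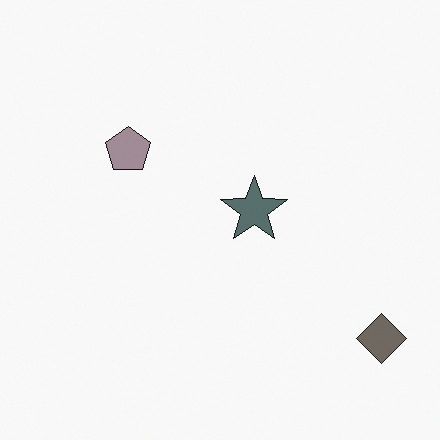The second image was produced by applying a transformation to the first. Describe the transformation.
The second image is the first heavily desaturated.

All colors are more muted and greyish — a global saturation change.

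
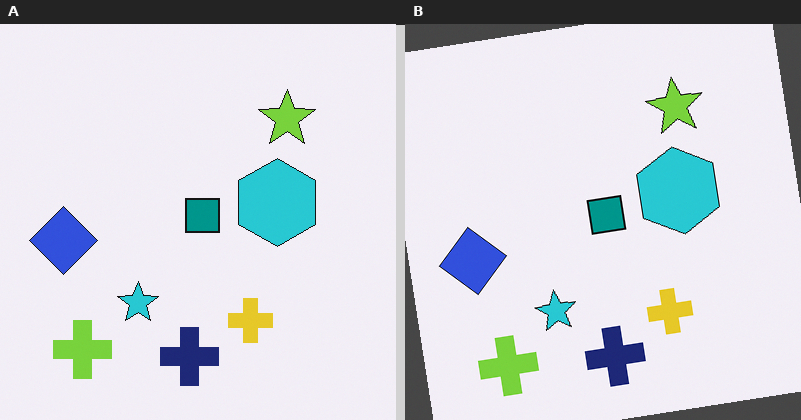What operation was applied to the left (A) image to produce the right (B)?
Rotated counter-clockwise by a small amount.

Every shape is tilted by the same angle and the image corners show triangular fill wedges — a whole-image rotation by a non-right angle.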